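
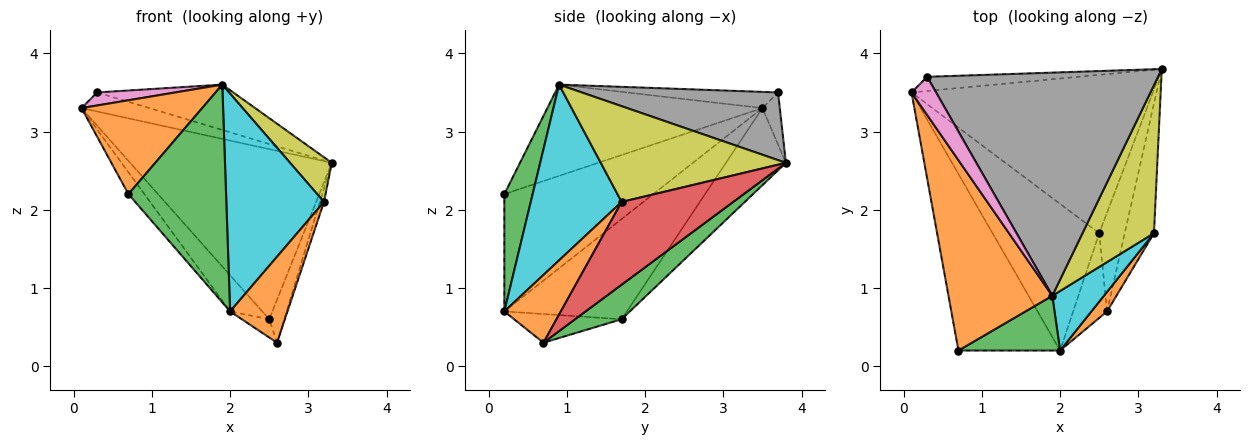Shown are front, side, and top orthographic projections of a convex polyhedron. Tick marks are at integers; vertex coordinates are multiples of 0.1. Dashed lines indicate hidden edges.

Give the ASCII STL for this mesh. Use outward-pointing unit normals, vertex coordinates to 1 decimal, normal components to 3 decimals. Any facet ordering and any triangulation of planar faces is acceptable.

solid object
 facet normal -0.753 0.081 -0.653
  outer loop
   vertex 0.7 0.2 2.2
   vertex 0.1 3.5 3.3
   vertex 2.0 0.2 0.7
  endloop
 endfacet
 facet normal -0.619 -0.347 0.704
  outer loop
   vertex 0.7 0.2 2.2
   vertex 1.9 0.9 3.6
   vertex 0.1 3.5 3.3
  endloop
 endfacet
 facet normal 0.271 -0.934 0.235
  outer loop
   vertex 0.7 0.2 2.2
   vertex 2.0 0.2 0.7
   vertex 1.9 0.9 3.6
  endloop
 endfacet
 facet normal -0.213 0.715 -0.666
  outer loop
   vertex 2.5 1.7 0.6
   vertex 0.1 3.5 3.3
   vertex 3.3 3.8 2.6
  endloop
 endfacet
 facet normal -0.674 0.177 -0.717
  outer loop
   vertex 2.5 1.7 0.6
   vertex 2.0 0.2 0.7
   vertex 0.1 3.5 3.3
  endloop
 endfacet
 facet normal -0.202 0.786 -0.584
  outer loop
   vertex 0.3 3.7 3.5
   vertex 3.3 3.8 2.6
   vertex 0.1 3.5 3.3
  endloop
 endfacet
 facet normal -0.529 -0.274 0.803
  outer loop
   vertex 0.3 3.7 3.5
   vertex 0.1 3.5 3.3
   vertex 1.9 0.9 3.6
  endloop
 endfacet
 facet normal 0.276 0.191 0.942
  outer loop
   vertex 0.3 3.7 3.5
   vertex 1.9 0.9 3.6
   vertex 3.3 3.8 2.6
  endloop
 endfacet
 facet normal 0.789 -0.178 0.589
  outer loop
   vertex 3.2 1.7 2.1
   vertex 3.3 3.8 2.6
   vertex 1.9 0.9 3.6
  endloop
 endfacet
 facet normal 0.668 -0.718 0.196
  outer loop
   vertex 3.2 1.7 2.1
   vertex 1.9 0.9 3.6
   vertex 2.0 0.2 0.7
  endloop
 endfacet
 facet normal -0.637 0.162 -0.753
  outer loop
   vertex 2.6 0.7 0.3
   vertex 2.0 0.2 0.7
   vertex 2.5 1.7 0.6
  endloop
 endfacet
 facet normal 0.693 -0.703 0.160
  outer loop
   vertex 2.6 0.7 0.3
   vertex 3.2 1.7 2.1
   vertex 2.0 0.2 0.7
  endloop
 endfacet
 facet normal 0.779 0.250 -0.575
  outer loop
   vertex 2.6 0.7 0.3
   vertex 2.5 1.7 0.6
   vertex 3.3 3.8 2.6
  endloop
 endfacet
 facet normal 0.942 0.034 -0.333
  outer loop
   vertex 2.6 0.7 0.3
   vertex 3.3 3.8 2.6
   vertex 3.2 1.7 2.1
  endloop
 endfacet
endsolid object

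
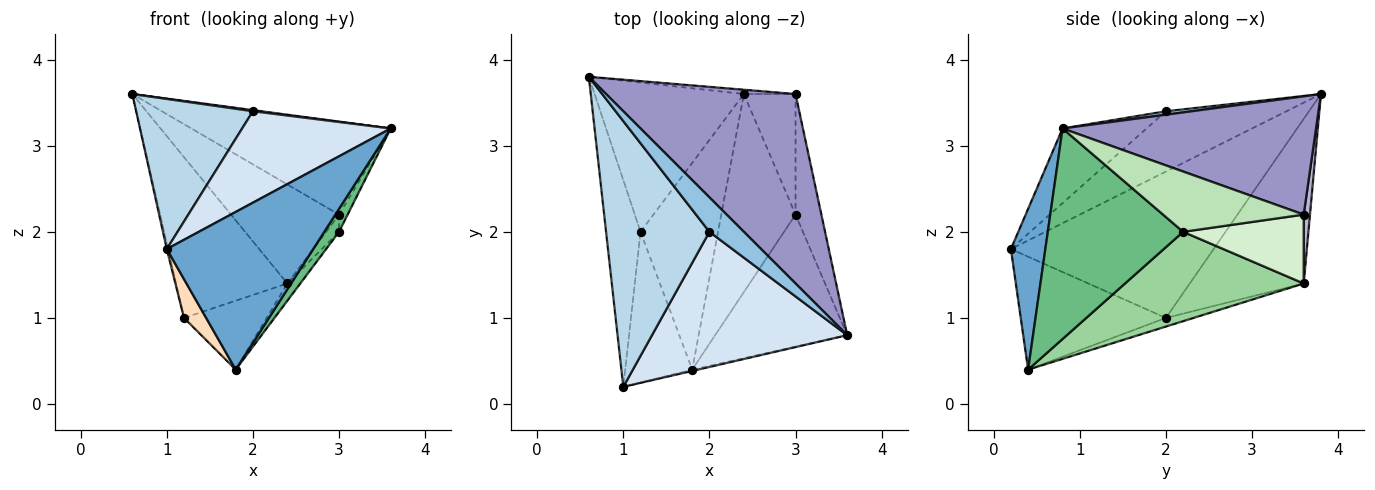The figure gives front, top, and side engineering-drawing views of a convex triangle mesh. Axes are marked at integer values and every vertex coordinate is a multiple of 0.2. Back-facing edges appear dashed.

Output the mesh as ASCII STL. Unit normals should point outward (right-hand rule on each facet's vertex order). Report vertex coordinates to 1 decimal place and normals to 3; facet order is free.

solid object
 facet normal 0.229 -0.973 -0.008
  outer loop
   vertex 1.8 0.4 0.4
   vertex 3.6 0.8 3.2
   vertex 1.0 0.2 1.8
  endloop
 endfacet
 facet normal 0.099 -0.033 0.994
  outer loop
   vertex 2.0 2.0 3.4
   vertex 3.6 0.8 3.2
   vertex 0.6 3.8 3.6
  endloop
 endfacet
 facet normal -0.453 -0.438 0.776
  outer loop
   vertex 2.0 2.0 3.4
   vertex 0.6 3.8 3.6
   vertex 1.0 0.2 1.8
  endloop
 endfacet
 facet normal -0.302 -0.534 0.790
  outer loop
   vertex 2.0 2.0 3.4
   vertex 1.0 0.2 1.8
   vertex 3.6 0.8 3.2
  endloop
 endfacet
 facet normal -0.600 0.586 -0.544
  outer loop
   vertex 1.2 2.0 1.0
   vertex 0.6 3.8 3.6
   vertex 2.4 3.6 1.4
  endloop
 endfacet
 facet normal -0.105 0.314 -0.943
  outer loop
   vertex 1.2 2.0 1.0
   vertex 2.4 3.6 1.4
   vertex 1.8 0.4 0.4
  endloop
 endfacet
 facet normal -0.973 0.006 -0.229
  outer loop
   vertex 1.2 2.0 1.0
   vertex 1.0 0.2 1.8
   vertex 0.6 3.8 3.6
  endloop
 endfacet
 facet normal -0.853 -0.130 -0.506
  outer loop
   vertex 1.2 2.0 1.0
   vertex 1.8 0.4 0.4
   vertex 1.0 0.2 1.8
  endloop
 endfacet
 facet normal 0.844 -0.092 -0.529
  outer loop
   vertex 3.0 2.2 2.0
   vertex 3.6 0.8 3.2
   vertex 1.8 0.4 0.4
  endloop
 endfacet
 facet normal 0.768 0.056 -0.638
  outer loop
   vertex 3.0 2.2 2.0
   vertex 1.8 0.4 0.4
   vertex 2.4 3.6 1.4
  endloop
 endfacet
 facet normal 0.918 0.056 -0.393
  outer loop
   vertex 3.0 3.6 2.2
   vertex 3.6 0.8 3.2
   vertex 3.0 2.2 2.0
  endloop
 endfacet
 facet normal 0.797 0.085 -0.598
  outer loop
   vertex 3.0 3.6 2.2
   vertex 3.0 2.2 2.0
   vertex 2.4 3.6 1.4
  endloop
 endfacet
 facet normal 0.489 0.384 0.783
  outer loop
   vertex 3.0 3.6 2.2
   vertex 0.6 3.8 3.6
   vertex 3.6 0.8 3.2
  endloop
 endfacet
 facet normal 0.058 0.997 -0.043
  outer loop
   vertex 3.0 3.6 2.2
   vertex 2.4 3.6 1.4
   vertex 0.6 3.8 3.6
  endloop
 endfacet
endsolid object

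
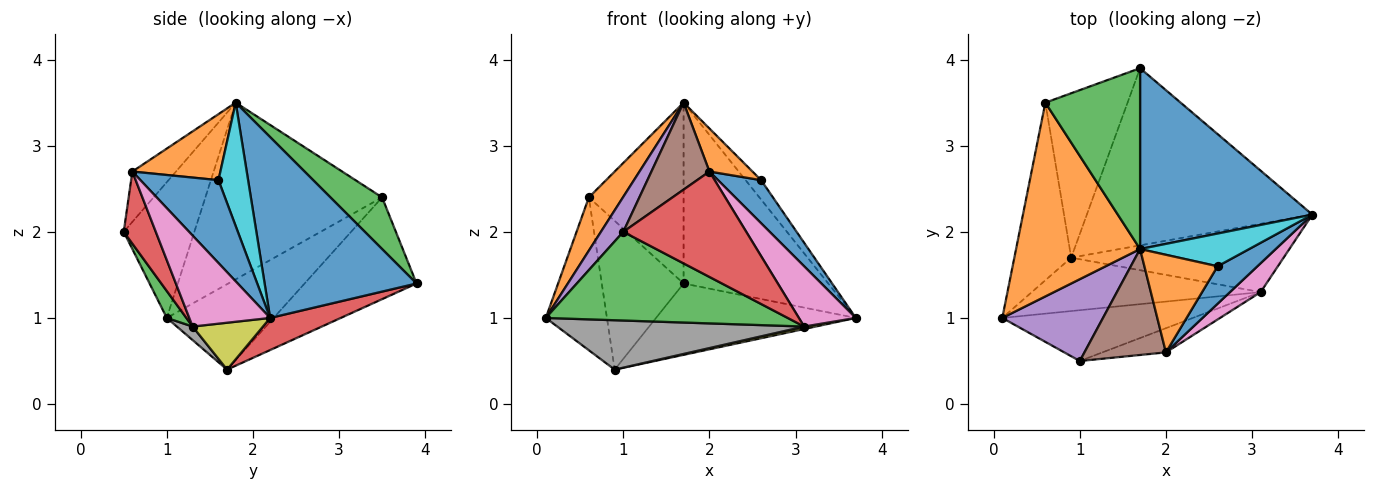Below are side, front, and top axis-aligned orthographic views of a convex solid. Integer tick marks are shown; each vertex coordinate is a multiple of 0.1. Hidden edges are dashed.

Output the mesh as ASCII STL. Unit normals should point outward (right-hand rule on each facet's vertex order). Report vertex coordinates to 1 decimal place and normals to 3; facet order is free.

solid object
 facet normal 0.596 0.568 0.568
  outer loop
   vertex 1.7 1.8 3.5
   vertex 3.7 2.2 1.0
   vertex 1.7 3.9 1.4
  endloop
 endfacet
 facet normal -0.809 -0.156 0.567
  outer loop
   vertex 0.6 3.5 2.4
   vertex 0.1 1.0 1.0
   vertex 1.7 1.8 3.5
  endloop
 endfacet
 facet normal 0.360 0.660 0.660
  outer loop
   vertex 0.6 3.5 2.4
   vertex 1.7 1.8 3.5
   vertex 1.7 3.9 1.4
  endloop
 endfacet
 facet normal 0.131 0.370 -0.920
  outer loop
   vertex 0.9 1.7 0.4
   vertex 1.7 3.9 1.4
   vertex 3.7 2.2 1.0
  endloop
 endfacet
 facet normal -0.752 0.430 -0.500
  outer loop
   vertex 0.9 1.7 0.4
   vertex 0.1 1.0 1.0
   vertex 0.6 3.5 2.4
  endloop
 endfacet
 facet normal -0.676 0.494 -0.546
  outer loop
   vertex 0.9 1.7 0.4
   vertex 0.6 3.5 2.4
   vertex 1.7 3.9 1.4
  endloop
 endfacet
 facet normal 0.788 -0.555 0.266
  outer loop
   vertex 3.1 1.3 0.9
   vertex 3.7 2.2 1.0
   vertex 2.0 0.6 2.7
  endloop
 endfacet
 facet normal 0.043 -0.678 -0.734
  outer loop
   vertex 3.1 1.3 0.9
   vertex 0.1 1.0 1.0
   vertex 0.9 1.7 0.4
  endloop
 endfacet
 facet normal 0.215 -0.035 -0.976
  outer loop
   vertex 3.1 1.3 0.9
   vertex 0.9 1.7 0.4
   vertex 3.7 2.2 1.0
  endloop
 endfacet
 facet normal 0.698 0.365 0.617
  outer loop
   vertex 2.6 1.6 2.6
   vertex 3.7 2.2 1.0
   vertex 1.7 1.8 3.5
  endloop
 endfacet
 facet normal 0.807 -0.445 0.388
  outer loop
   vertex 2.6 1.6 2.6
   vertex 2.0 0.6 2.7
   vertex 3.7 2.2 1.0
  endloop
 endfacet
 facet normal 0.636 -0.311 0.706
  outer loop
   vertex 2.6 1.6 2.6
   vertex 1.7 1.8 3.5
   vertex 2.0 0.6 2.7
  endloop
 endfacet
 facet normal 0.070 -0.866 -0.496
  outer loop
   vertex 1.0 0.5 2.0
   vertex 0.1 1.0 1.0
   vertex 3.1 1.3 0.9
  endloop
 endfacet
 facet normal 0.246 -0.945 -0.217
  outer loop
   vertex 1.0 0.5 2.0
   vertex 3.1 1.3 0.9
   vertex 2.0 0.6 2.7
  endloop
 endfacet
 facet normal -0.778 -0.247 0.577
  outer loop
   vertex 1.0 0.5 2.0
   vertex 1.7 1.8 3.5
   vertex 0.1 1.0 1.0
  endloop
 endfacet
 facet normal -0.431 -0.573 0.697
  outer loop
   vertex 1.0 0.5 2.0
   vertex 2.0 0.6 2.7
   vertex 1.7 1.8 3.5
  endloop
 endfacet
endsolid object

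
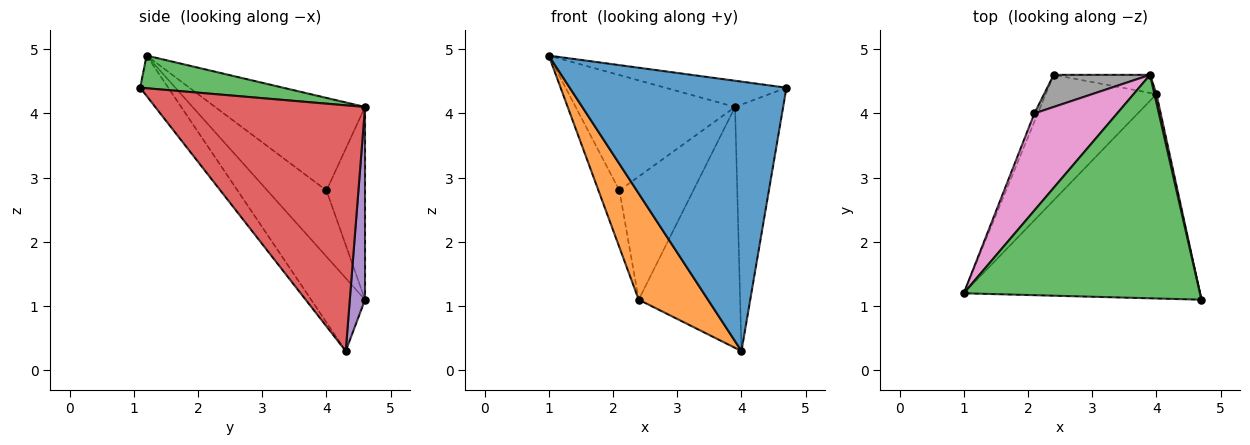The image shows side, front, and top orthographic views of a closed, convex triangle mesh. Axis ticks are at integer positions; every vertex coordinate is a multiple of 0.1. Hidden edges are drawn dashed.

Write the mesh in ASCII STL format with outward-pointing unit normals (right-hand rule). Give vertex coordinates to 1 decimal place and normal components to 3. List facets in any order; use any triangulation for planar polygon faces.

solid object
 facet normal -0.103 -0.793 -0.601
  outer loop
   vertex 4.0 4.3 0.3
   vertex 4.7 1.1 4.4
   vertex 1.0 1.2 4.9
  endloop
 endfacet
 facet normal -0.449 -0.577 -0.682
  outer loop
   vertex 4.0 4.3 0.3
   vertex 1.0 1.2 4.9
   vertex 2.4 4.6 1.1
  endloop
 endfacet
 facet normal 0.136 0.115 0.984
  outer loop
   vertex 3.9 4.6 4.1
   vertex 1.0 1.2 4.9
   vertex 4.7 1.1 4.4
  endloop
 endfacet
 facet normal 0.975 0.223 0.008
  outer loop
   vertex 3.9 4.6 4.1
   vertex 4.7 1.1 4.4
   vertex 4.0 4.3 0.3
  endloop
 endfacet
 facet normal 0.148 0.986 -0.074
  outer loop
   vertex 3.9 4.6 4.1
   vertex 4.0 4.3 0.3
   vertex 2.4 4.6 1.1
  endloop
 endfacet
 facet normal -0.941 0.334 -0.048
  outer loop
   vertex 2.1 4.0 2.8
   vertex 2.4 4.6 1.1
   vertex 1.0 1.2 4.9
  endloop
 endfacet
 facet normal -0.584 0.621 0.522
  outer loop
   vertex 2.1 4.0 2.8
   vertex 1.0 1.2 4.9
   vertex 3.9 4.6 4.1
  endloop
 endfacet
 facet normal -0.451 0.864 0.225
  outer loop
   vertex 2.1 4.0 2.8
   vertex 3.9 4.6 4.1
   vertex 2.4 4.6 1.1
  endloop
 endfacet
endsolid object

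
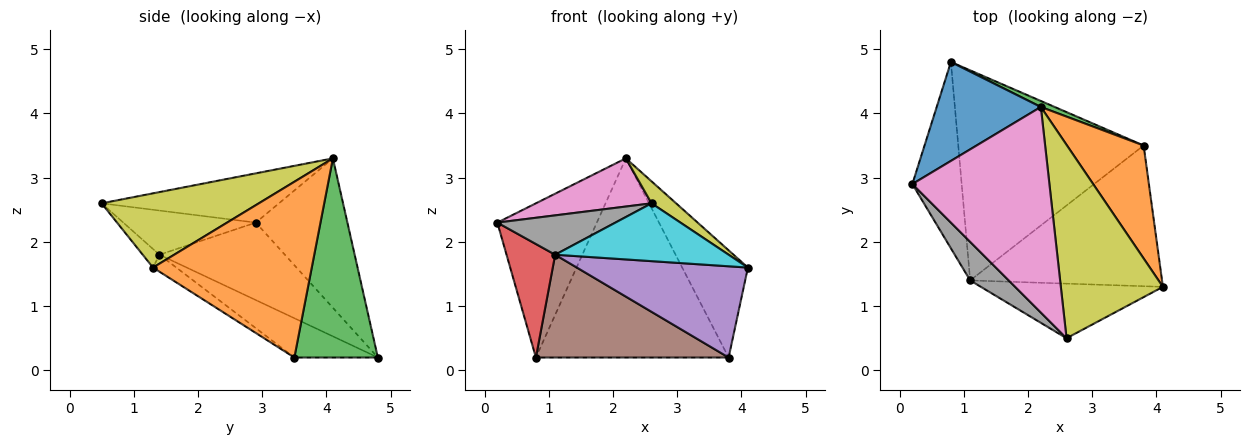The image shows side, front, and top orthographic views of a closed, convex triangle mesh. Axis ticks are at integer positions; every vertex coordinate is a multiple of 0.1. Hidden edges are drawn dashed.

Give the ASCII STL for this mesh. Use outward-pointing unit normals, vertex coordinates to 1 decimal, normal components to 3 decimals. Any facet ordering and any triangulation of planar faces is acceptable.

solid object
 facet normal -0.613 0.665 0.427
  outer loop
   vertex 2.2 4.1 3.3
   vertex 0.8 4.8 0.2
   vertex 0.2 2.9 2.3
  endloop
 endfacet
 facet normal 0.857 0.355 0.374
  outer loop
   vertex 3.8 3.5 0.2
   vertex 2.2 4.1 3.3
   vertex 4.1 1.3 1.6
  endloop
 endfacet
 facet normal 0.397 0.917 0.028
  outer loop
   vertex 3.8 3.5 0.2
   vertex 0.8 4.8 0.2
   vertex 2.2 4.1 3.3
  endloop
 endfacet
 facet normal -0.802 -0.311 -0.510
  outer loop
   vertex 1.1 1.4 1.8
   vertex 0.2 2.9 2.3
   vertex 0.8 4.8 0.2
  endloop
 endfacet
 facet normal -0.074 -0.543 -0.837
  outer loop
   vertex 1.1 1.4 1.8
   vertex 3.8 3.5 0.2
   vertex 4.1 1.3 1.6
  endloop
 endfacet
 facet normal -0.187 -0.432 -0.882
  outer loop
   vertex 1.1 1.4 1.8
   vertex 0.8 4.8 0.2
   vertex 3.8 3.5 0.2
  endloop
 endfacet
 facet normal -0.330 -0.215 0.919
  outer loop
   vertex 2.6 0.5 2.6
   vertex 2.2 4.1 3.3
   vertex 0.2 2.9 2.3
  endloop
 endfacet
 facet normal -0.626 -0.557 0.546
  outer loop
   vertex 2.6 0.5 2.6
   vertex 0.2 2.9 2.3
   vertex 1.1 1.4 1.8
  endloop
 endfacet
 facet normal 0.586 -0.092 0.805
  outer loop
   vertex 2.6 0.5 2.6
   vertex 4.1 1.3 1.6
   vertex 2.2 4.1 3.3
  endloop
 endfacet
 facet normal -0.070 -0.725 -0.685
  outer loop
   vertex 2.6 0.5 2.6
   vertex 1.1 1.4 1.8
   vertex 4.1 1.3 1.6
  endloop
 endfacet
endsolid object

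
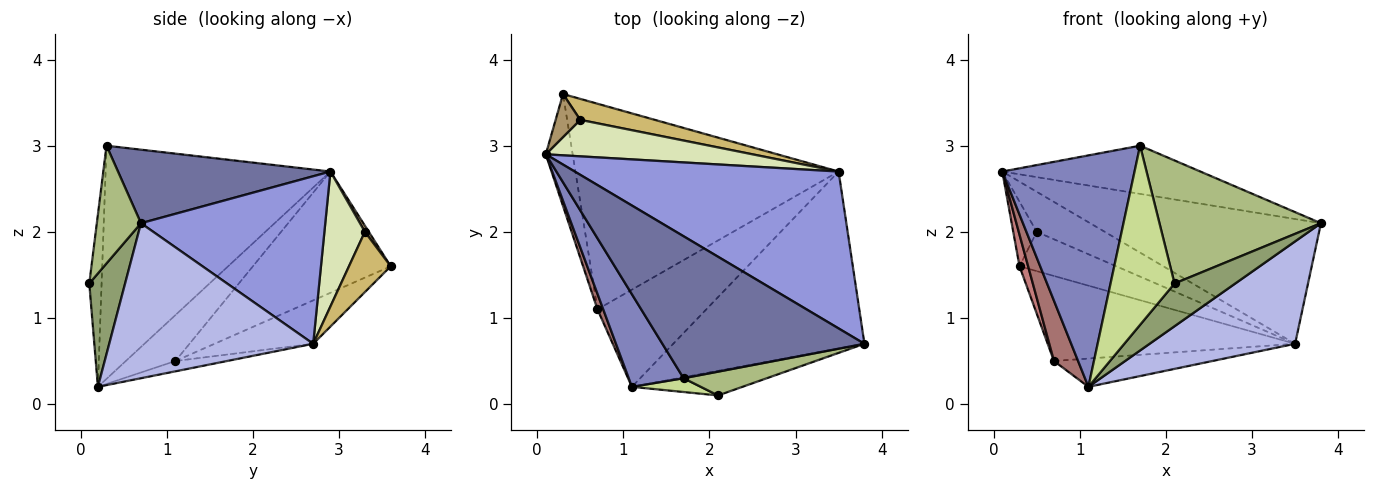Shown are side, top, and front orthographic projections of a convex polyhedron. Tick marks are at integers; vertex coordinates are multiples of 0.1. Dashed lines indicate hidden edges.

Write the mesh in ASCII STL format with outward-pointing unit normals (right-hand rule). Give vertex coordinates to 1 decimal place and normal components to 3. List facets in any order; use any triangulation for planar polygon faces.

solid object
 facet normal 0.326 0.304 0.895
  outer loop
   vertex 1.7 0.3 3.0
   vertex 3.8 0.7 2.1
   vertex 0.1 2.9 2.7
  endloop
 endfacet
 facet normal -0.845 -0.497 0.199
  outer loop
   vertex 1.7 0.3 3.0
   vertex 0.1 2.9 2.7
   vertex 1.1 0.2 0.2
  endloop
 endfacet
 facet normal 0.445 0.557 0.701
  outer loop
   vertex 3.5 2.7 0.7
   vertex 0.1 2.9 2.7
   vertex 3.8 0.7 2.1
  endloop
 endfacet
 facet normal 0.574 -0.410 -0.709
  outer loop
   vertex 3.5 2.7 0.7
   vertex 3.8 0.7 2.1
   vertex 1.1 0.2 0.2
  endloop
 endfacet
 facet normal 0.455 -0.772 -0.444
  outer loop
   vertex 2.1 0.1 1.4
   vertex 1.1 0.2 0.2
   vertex 3.8 0.7 2.1
  endloop
 endfacet
 facet normal 0.259 -0.948 0.183
  outer loop
   vertex 2.1 0.1 1.4
   vertex 3.8 0.7 2.1
   vertex 1.7 0.3 3.0
  endloop
 endfacet
 facet normal -0.188 -0.979 0.075
  outer loop
   vertex 2.1 0.1 1.4
   vertex 1.7 0.3 3.0
   vertex 1.1 0.2 0.2
  endloop
 endfacet
 facet normal 0.403 0.677 0.617
  outer loop
   vertex 0.5 3.3 2.0
   vertex 0.1 2.9 2.7
   vertex 3.5 2.7 0.7
  endloop
 endfacet
 facet normal 0.137 0.824 0.549
  outer loop
   vertex 0.5 3.3 2.0
   vertex 0.3 3.6 1.6
   vertex 0.1 2.9 2.7
  endloop
 endfacet
 facet normal 0.356 0.824 0.440
  outer loop
   vertex 0.5 3.3 2.0
   vertex 3.5 2.7 0.7
   vertex 0.3 3.6 1.6
  endloop
 endfacet
 facet normal -0.091 0.278 -0.956
  outer loop
   vertex 0.7 1.1 0.5
   vertex 3.5 2.7 0.7
   vertex 1.1 0.2 0.2
  endloop
 endfacet
 facet normal -0.151 0.378 -0.914
  outer loop
   vertex 0.7 1.1 0.5
   vertex 0.3 3.6 1.6
   vertex 3.5 2.7 0.7
  endloop
 endfacet
 facet normal -0.894 -0.434 0.112
  outer loop
   vertex 0.7 1.1 0.5
   vertex 1.1 0.2 0.2
   vertex 0.1 2.9 2.7
  endloop
 endfacet
 facet normal -0.975 -0.061 -0.216
  outer loop
   vertex 0.7 1.1 0.5
   vertex 0.1 2.9 2.7
   vertex 0.3 3.6 1.6
  endloop
 endfacet
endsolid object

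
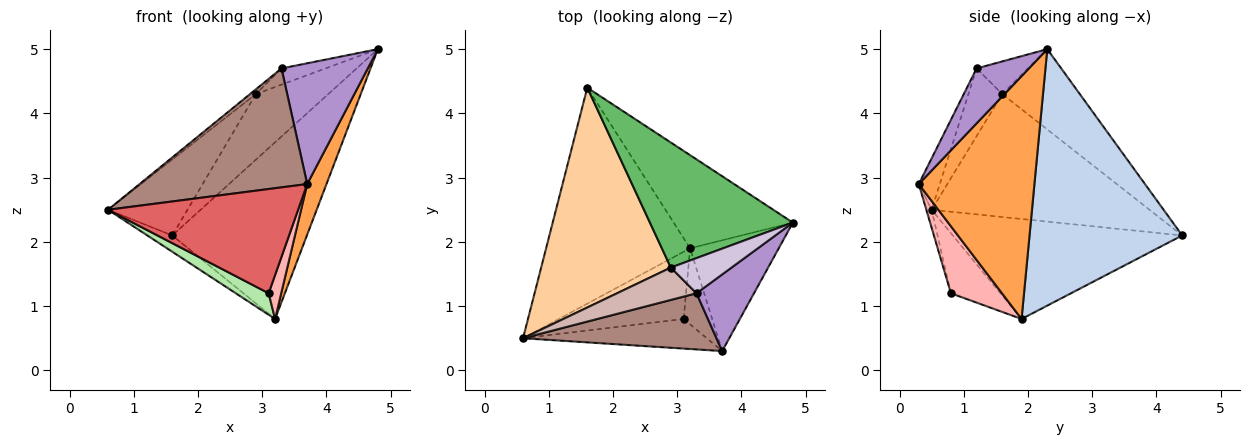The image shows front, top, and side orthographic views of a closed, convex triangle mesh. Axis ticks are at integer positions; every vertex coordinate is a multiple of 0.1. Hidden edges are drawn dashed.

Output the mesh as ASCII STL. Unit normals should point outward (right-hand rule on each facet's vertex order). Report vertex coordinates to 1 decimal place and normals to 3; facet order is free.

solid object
 facet normal -0.569 0.062 -0.820
  outer loop
   vertex 3.2 1.9 0.8
   vertex 0.6 0.5 2.5
   vertex 1.6 4.4 2.1
  endloop
 endfacet
 facet normal 0.708 0.624 -0.329
  outer loop
   vertex 3.2 1.9 0.8
   vertex 1.6 4.4 2.1
   vertex 4.8 2.3 5.0
  endloop
 endfacet
 facet normal 0.928 -0.155 -0.339
  outer loop
   vertex 3.7 0.3 2.9
   vertex 3.2 1.9 0.8
   vertex 4.8 2.3 5.0
  endloop
 endfacet
 facet normal -0.667 0.243 0.704
  outer loop
   vertex 2.9 1.6 4.3
   vertex 1.6 4.4 2.1
   vertex 0.6 0.5 2.5
  endloop
 endfacet
 facet normal -0.445 0.416 0.793
  outer loop
   vertex 2.9 1.6 4.3
   vertex 4.8 2.3 5.0
   vertex 1.6 4.4 2.1
  endloop
 endfacet
 facet normal -0.417 -0.277 -0.866
  outer loop
   vertex 3.1 0.8 1.2
   vertex 0.6 0.5 2.5
   vertex 3.2 1.9 0.8
  endloop
 endfacet
 facet normal -0.027 -0.962 -0.273
  outer loop
   vertex 3.1 0.8 1.2
   vertex 3.7 0.3 2.9
   vertex 0.6 0.5 2.5
  endloop
 endfacet
 facet normal 0.898 -0.220 -0.382
  outer loop
   vertex 3.1 0.8 1.2
   vertex 3.2 1.9 0.8
   vertex 3.7 0.3 2.9
  endloop
 endfacet
 facet normal 0.456 -0.752 0.477
  outer loop
   vertex 3.3 1.2 4.7
   vertex 3.7 0.3 2.9
   vertex 4.8 2.3 5.0
  endloop
 endfacet
 facet normal -0.439 0.376 0.816
  outer loop
   vertex 3.3 1.2 4.7
   vertex 4.8 2.3 5.0
   vertex 2.9 1.6 4.3
  endloop
 endfacet
 facet normal -0.113 -0.899 0.424
  outer loop
   vertex 3.3 1.2 4.7
   vertex 0.6 0.5 2.5
   vertex 3.7 0.3 2.9
  endloop
 endfacet
 facet normal -0.645 0.111 0.756
  outer loop
   vertex 3.3 1.2 4.7
   vertex 2.9 1.6 4.3
   vertex 0.6 0.5 2.5
  endloop
 endfacet
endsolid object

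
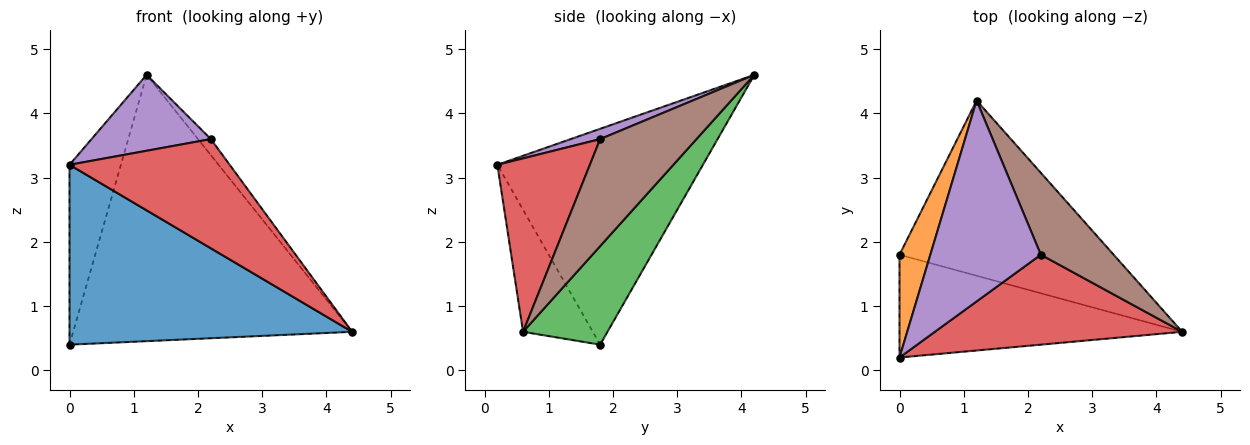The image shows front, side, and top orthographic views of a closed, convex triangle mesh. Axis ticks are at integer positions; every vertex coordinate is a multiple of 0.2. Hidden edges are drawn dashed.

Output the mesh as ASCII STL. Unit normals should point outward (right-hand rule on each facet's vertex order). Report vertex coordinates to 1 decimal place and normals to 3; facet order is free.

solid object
 facet normal -0.209 -0.849 -0.485
  outer loop
   vertex 0.0 1.8 0.4
   vertex 4.4 0.6 0.6
   vertex 0.0 0.2 3.2
  endloop
 endfacet
 facet normal -0.961 0.240 0.137
  outer loop
   vertex 0.0 1.8 0.4
   vertex 0.0 0.2 3.2
   vertex 1.2 4.2 4.6
  endloop
 endfacet
 facet normal 0.245 0.810 -0.533
  outer loop
   vertex 0.0 1.8 0.4
   vertex 1.2 4.2 4.6
   vertex 4.4 0.6 0.6
  endloop
 endfacet
 facet normal 0.407 -0.705 0.581
  outer loop
   vertex 2.2 1.8 3.6
   vertex 0.0 0.2 3.2
   vertex 4.4 0.6 0.6
  endloop
 endfacet
 facet normal 0.087 -0.352 0.932
  outer loop
   vertex 2.2 1.8 3.6
   vertex 1.2 4.2 4.6
   vertex 0.0 0.2 3.2
  endloop
 endfacet
 facet normal 0.822 0.110 0.559
  outer loop
   vertex 2.2 1.8 3.6
   vertex 4.4 0.6 0.6
   vertex 1.2 4.2 4.6
  endloop
 endfacet
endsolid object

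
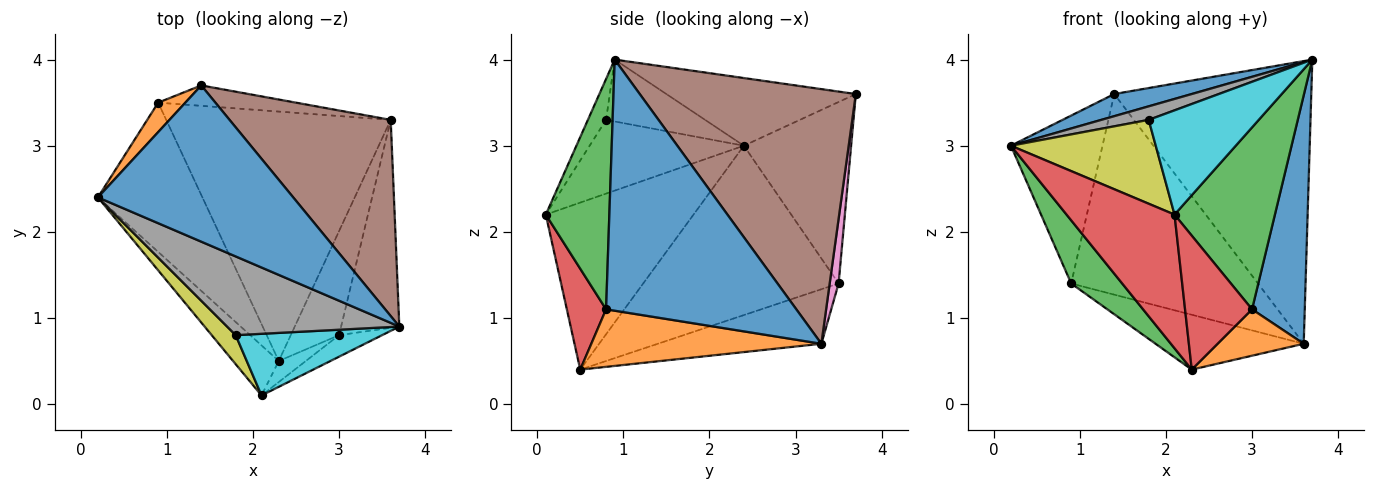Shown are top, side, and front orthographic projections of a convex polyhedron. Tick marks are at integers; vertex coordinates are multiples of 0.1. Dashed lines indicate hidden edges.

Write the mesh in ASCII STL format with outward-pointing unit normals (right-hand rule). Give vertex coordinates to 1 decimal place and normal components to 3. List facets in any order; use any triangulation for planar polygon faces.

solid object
 facet normal -0.324 -0.133 0.937
  outer loop
   vertex 1.4 3.7 3.6
   vertex 0.2 2.4 3.0
   vertex 3.7 0.9 4.0
  endloop
 endfacet
 facet normal -0.756 0.645 0.113
  outer loop
   vertex 0.9 3.5 1.4
   vertex 0.2 2.4 3.0
   vertex 1.4 3.7 3.6
  endloop
 endfacet
 facet normal -0.831 -0.217 -0.513
  outer loop
   vertex 0.9 3.5 1.4
   vertex 2.3 0.5 0.4
   vertex 0.2 2.4 3.0
  endloop
 endfacet
 facet normal -0.788 -0.576 -0.216
  outer loop
   vertex 2.1 0.1 2.2
   vertex 0.2 2.4 3.0
   vertex 2.3 0.5 0.4
  endloop
 endfacet
 facet normal -0.231 0.209 -0.950
  outer loop
   vertex 3.6 3.3 0.7
   vertex 2.3 0.5 0.4
   vertex 0.9 3.5 1.4
  endloop
 endfacet
 facet normal 0.669 0.610 0.424
  outer loop
   vertex 3.6 3.3 0.7
   vertex 1.4 3.7 3.6
   vertex 3.7 0.9 4.0
  endloop
 endfacet
 facet normal 0.047 0.994 -0.101
  outer loop
   vertex 3.6 3.3 0.7
   vertex 0.9 3.5 1.4
   vertex 1.4 3.7 3.6
  endloop
 endfacet
 facet normal -0.334 -0.160 0.929
  outer loop
   vertex 1.8 0.8 3.3
   vertex 3.7 0.9 4.0
   vertex 0.2 2.4 3.0
  endloop
 endfacet
 facet normal -0.709 -0.666 0.230
  outer loop
   vertex 1.8 0.8 3.3
   vertex 0.2 2.4 3.0
   vertex 2.1 0.1 2.2
  endloop
 endfacet
 facet normal -0.141 -0.852 0.504
  outer loop
   vertex 1.8 0.8 3.3
   vertex 2.1 0.1 2.2
   vertex 3.7 0.9 4.0
  endloop
 endfacet
 facet normal 0.941 -0.261 -0.218
  outer loop
   vertex 3.0 0.8 1.1
   vertex 3.6 3.3 0.7
   vertex 3.7 0.9 4.0
  endloop
 endfacet
 facet normal 0.736 -0.276 -0.618
  outer loop
   vertex 3.0 0.8 1.1
   vertex 2.3 0.5 0.4
   vertex 3.6 3.3 0.7
  endloop
 endfacet
 facet normal 0.532 -0.841 -0.099
  outer loop
   vertex 3.0 0.8 1.1
   vertex 3.7 0.9 4.0
   vertex 2.1 0.1 2.2
  endloop
 endfacet
 facet normal 0.501 -0.855 -0.134
  outer loop
   vertex 3.0 0.8 1.1
   vertex 2.1 0.1 2.2
   vertex 2.3 0.5 0.4
  endloop
 endfacet
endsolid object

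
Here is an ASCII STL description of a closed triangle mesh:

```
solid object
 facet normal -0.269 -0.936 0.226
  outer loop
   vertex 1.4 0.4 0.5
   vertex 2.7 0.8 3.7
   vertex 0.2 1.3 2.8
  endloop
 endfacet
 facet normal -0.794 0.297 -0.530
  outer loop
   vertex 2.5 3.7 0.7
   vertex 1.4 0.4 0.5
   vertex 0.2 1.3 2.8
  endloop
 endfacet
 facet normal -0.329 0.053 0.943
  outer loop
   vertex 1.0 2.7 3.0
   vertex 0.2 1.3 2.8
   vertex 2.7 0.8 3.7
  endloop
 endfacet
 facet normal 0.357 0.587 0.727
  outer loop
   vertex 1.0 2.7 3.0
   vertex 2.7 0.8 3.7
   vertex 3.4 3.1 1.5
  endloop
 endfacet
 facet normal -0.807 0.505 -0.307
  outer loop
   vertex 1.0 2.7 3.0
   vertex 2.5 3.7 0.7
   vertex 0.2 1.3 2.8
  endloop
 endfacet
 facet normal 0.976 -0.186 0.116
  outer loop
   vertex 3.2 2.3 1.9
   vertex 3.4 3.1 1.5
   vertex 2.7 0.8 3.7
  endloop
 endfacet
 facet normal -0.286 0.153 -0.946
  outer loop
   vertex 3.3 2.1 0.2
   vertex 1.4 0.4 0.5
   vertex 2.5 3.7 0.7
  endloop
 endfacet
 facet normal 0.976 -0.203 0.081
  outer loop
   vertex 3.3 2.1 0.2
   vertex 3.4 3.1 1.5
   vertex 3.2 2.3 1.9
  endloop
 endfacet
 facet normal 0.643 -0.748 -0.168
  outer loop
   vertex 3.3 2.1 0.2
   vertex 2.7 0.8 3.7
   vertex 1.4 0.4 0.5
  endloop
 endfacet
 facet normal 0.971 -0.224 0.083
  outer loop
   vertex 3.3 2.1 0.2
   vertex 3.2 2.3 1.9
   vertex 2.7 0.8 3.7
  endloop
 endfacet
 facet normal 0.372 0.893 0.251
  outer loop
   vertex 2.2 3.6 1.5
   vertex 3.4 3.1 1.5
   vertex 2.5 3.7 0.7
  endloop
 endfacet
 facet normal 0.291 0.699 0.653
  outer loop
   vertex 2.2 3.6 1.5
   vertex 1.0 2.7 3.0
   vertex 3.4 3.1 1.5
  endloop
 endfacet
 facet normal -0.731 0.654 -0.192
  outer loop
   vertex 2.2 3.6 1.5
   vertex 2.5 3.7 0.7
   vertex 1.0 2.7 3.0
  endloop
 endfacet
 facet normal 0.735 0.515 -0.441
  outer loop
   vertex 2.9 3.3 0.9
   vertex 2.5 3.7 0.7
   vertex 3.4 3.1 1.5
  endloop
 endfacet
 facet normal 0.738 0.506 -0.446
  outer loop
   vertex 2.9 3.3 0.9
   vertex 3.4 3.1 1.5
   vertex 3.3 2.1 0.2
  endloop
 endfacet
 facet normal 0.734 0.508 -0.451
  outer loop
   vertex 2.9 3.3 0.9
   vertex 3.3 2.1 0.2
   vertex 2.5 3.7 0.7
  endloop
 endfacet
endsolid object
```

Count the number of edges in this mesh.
24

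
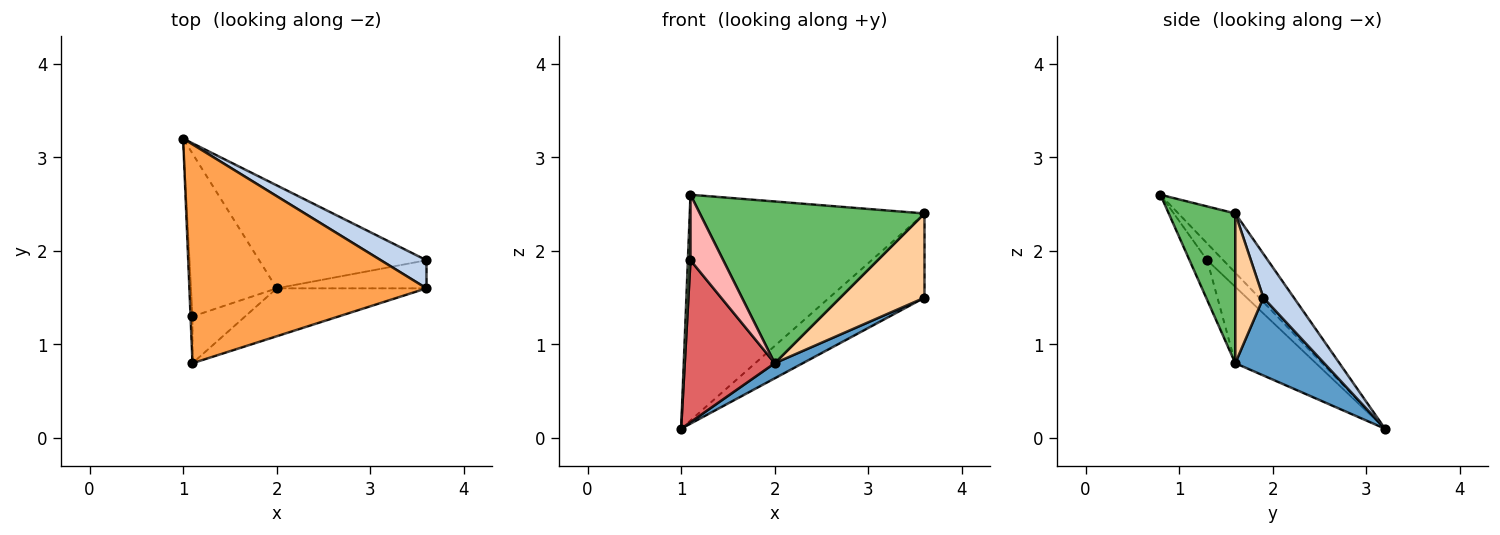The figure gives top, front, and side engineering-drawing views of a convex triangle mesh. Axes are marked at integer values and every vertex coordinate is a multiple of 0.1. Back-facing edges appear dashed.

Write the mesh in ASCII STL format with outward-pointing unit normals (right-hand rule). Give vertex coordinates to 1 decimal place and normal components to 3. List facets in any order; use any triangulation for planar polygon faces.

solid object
 facet normal 0.418 -0.132 -0.899
  outer loop
   vertex 2.0 1.6 0.8
   vertex 1.0 3.2 0.1
   vertex 3.6 1.9 1.5
  endloop
 endfacet
 facet normal 0.291 0.908 0.303
  outer loop
   vertex 3.6 1.6 2.4
   vertex 3.6 1.9 1.5
   vertex 1.0 3.2 0.1
  endloop
 endfacet
 facet normal -0.171 0.707 0.686
  outer loop
   vertex 3.6 1.6 2.4
   vertex 1.0 3.2 0.1
   vertex 1.1 0.8 2.6
  endloop
 endfacet
 facet normal 0.302 -0.905 -0.302
  outer loop
   vertex 3.6 1.6 2.4
   vertex 2.0 1.6 0.8
   vertex 3.6 1.9 1.5
  endloop
 endfacet
 facet normal 0.273 -0.922 -0.273
  outer loop
   vertex 3.6 1.6 2.4
   vertex 1.1 0.8 2.6
   vertex 2.0 1.6 0.8
  endloop
 endfacet
 facet normal -0.981 -0.160 -0.114
  outer loop
   vertex 1.1 1.3 1.9
   vertex 1.1 0.8 2.6
   vertex 1.0 3.2 0.1
  endloop
 endfacet
 facet normal -0.534 -0.596 -0.600
  outer loop
   vertex 1.1 1.3 1.9
   vertex 1.0 3.2 0.1
   vertex 2.0 1.6 0.8
  endloop
 endfacet
 facet normal -0.402 -0.745 -0.532
  outer loop
   vertex 1.1 1.3 1.9
   vertex 2.0 1.6 0.8
   vertex 1.1 0.8 2.6
  endloop
 endfacet
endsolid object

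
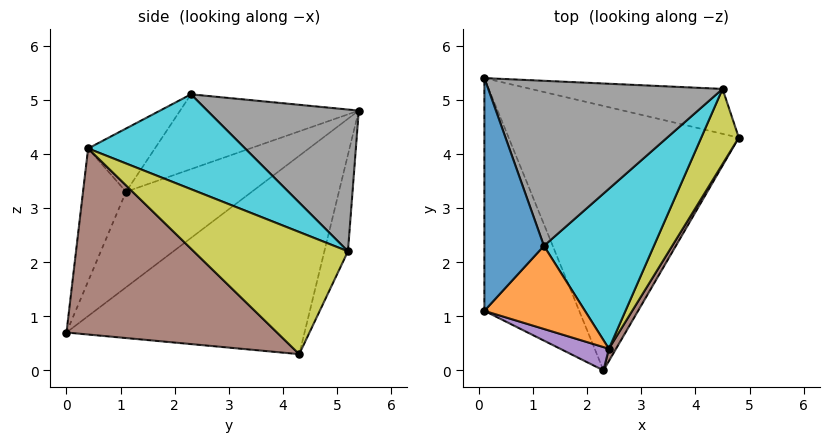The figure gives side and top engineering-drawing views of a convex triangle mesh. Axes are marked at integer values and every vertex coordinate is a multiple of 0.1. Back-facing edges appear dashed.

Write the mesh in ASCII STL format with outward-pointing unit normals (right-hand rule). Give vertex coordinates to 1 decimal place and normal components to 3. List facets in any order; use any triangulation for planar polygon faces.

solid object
 facet normal -0.764 -0.212 0.609
  outer loop
   vertex 1.2 2.3 5.1
   vertex 0.1 5.4 4.8
   vertex 0.1 1.1 3.3
  endloop
 endfacet
 facet normal -0.419 -0.616 0.667
  outer loop
   vertex 2.4 0.4 4.1
   vertex 1.2 2.3 5.1
   vertex 0.1 1.1 3.3
  endloop
 endfacet
 facet normal -0.689 0.239 -0.684
  outer loop
   vertex 2.3 0.0 0.7
   vertex 0.1 1.1 3.3
   vertex 0.1 5.4 4.8
  endloop
 endfacet
 facet normal -0.624 0.295 -0.724
  outer loop
   vertex 2.3 0.0 0.7
   vertex 0.1 5.4 4.8
   vertex 4.8 4.3 0.3
  endloop
 endfacet
 facet normal -0.327 -0.937 0.120
  outer loop
   vertex 2.3 0.0 0.7
   vertex 2.4 0.4 4.1
   vertex 0.1 1.1 3.3
  endloop
 endfacet
 facet normal 0.865 -0.500 0.033
  outer loop
   vertex 2.3 0.0 0.7
   vertex 4.8 4.3 0.3
   vertex 2.4 0.4 4.1
  endloop
 endfacet
 facet normal -0.224 0.867 -0.446
  outer loop
   vertex 4.5 5.2 2.2
   vertex 4.8 4.3 0.3
   vertex 0.1 5.4 4.8
  endloop
 endfacet
 facet normal 0.500 0.258 0.827
  outer loop
   vertex 4.5 5.2 2.2
   vertex 0.1 5.4 4.8
   vertex 1.2 2.3 5.1
  endloop
 endfacet
 facet normal 0.915 -0.289 0.281
  outer loop
   vertex 4.5 5.2 2.2
   vertex 2.4 0.4 4.1
   vertex 4.8 4.3 0.3
  endloop
 endfacet
 facet normal 0.653 0.014 0.757
  outer loop
   vertex 4.5 5.2 2.2
   vertex 1.2 2.3 5.1
   vertex 2.4 0.4 4.1
  endloop
 endfacet
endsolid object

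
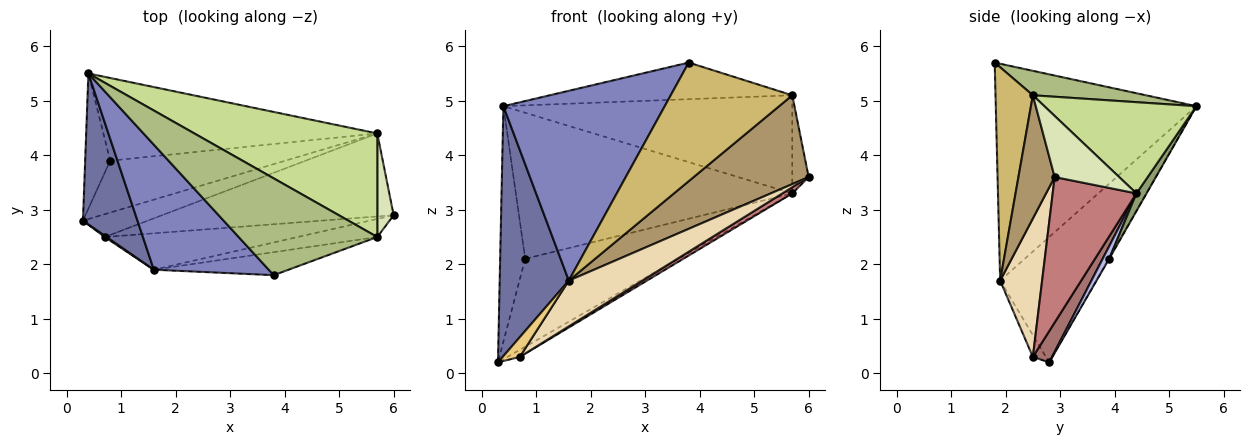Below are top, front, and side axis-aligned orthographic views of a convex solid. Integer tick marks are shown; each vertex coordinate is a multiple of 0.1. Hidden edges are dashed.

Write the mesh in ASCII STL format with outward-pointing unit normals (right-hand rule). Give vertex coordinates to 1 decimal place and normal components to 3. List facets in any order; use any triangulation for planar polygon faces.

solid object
 facet normal -0.765 -0.551 0.333
  outer loop
   vertex 1.6 1.9 1.7
   vertex 0.4 5.5 4.9
   vertex 0.3 2.8 0.2
  endloop
 endfacet
 facet normal -0.720 -0.579 0.382
  outer loop
   vertex 1.6 1.9 1.7
   vertex 3.8 1.8 5.7
   vertex 0.4 5.5 4.9
  endloop
 endfacet
 facet normal -0.016 0.867 -0.498
  outer loop
   vertex 0.8 3.9 2.1
   vertex 0.3 2.8 0.2
   vertex 0.4 5.5 4.9
  endloop
 endfacet
 facet normal 0.037 0.861 -0.508
  outer loop
   vertex 0.8 3.9 2.1
   vertex 5.7 4.4 3.3
   vertex 0.3 2.8 0.2
  endloop
 endfacet
 facet normal 0.032 0.870 -0.492
  outer loop
   vertex 0.8 3.9 2.1
   vertex 0.4 5.5 4.9
   vertex 5.7 4.4 3.3
  endloop
 endfacet
 facet normal 0.163 0.349 0.923
  outer loop
   vertex 5.7 2.5 5.1
   vertex 0.4 5.5 4.9
   vertex 3.8 1.8 5.7
  endloop
 endfacet
 facet normal 0.340 0.647 0.683
  outer loop
   vertex 5.7 2.5 5.1
   vertex 5.7 4.4 3.3
   vertex 0.4 5.5 4.9
  endloop
 endfacet
 facet normal 0.938 0.238 0.251
  outer loop
   vertex 5.7 2.5 5.1
   vertex 6.0 2.9 3.6
   vertex 5.7 4.4 3.3
  endloop
 endfacet
 facet normal 0.295 -0.936 -0.191
  outer loop
   vertex 5.7 2.5 5.1
   vertex 1.6 1.9 1.7
   vertex 6.0 2.9 3.6
  endloop
 endfacet
 facet normal 0.289 -0.940 -0.182
  outer loop
   vertex 5.7 2.5 5.1
   vertex 3.8 1.8 5.7
   vertex 1.6 1.9 1.7
  endloop
 endfacet
 facet normal -0.607 -0.793 0.051
  outer loop
   vertex 0.7 2.5 0.3
   vertex 1.6 1.9 1.7
   vertex 0.3 2.8 0.2
  endloop
 endfacet
 facet normal 0.408 -0.715 -0.568
  outer loop
   vertex 0.7 2.5 0.3
   vertex 6.0 2.9 3.6
   vertex 1.6 1.9 1.7
  endloop
 endfacet
 facet normal 0.418 0.269 -0.868
  outer loop
   vertex 0.7 2.5 0.3
   vertex 0.3 2.8 0.2
   vertex 5.7 4.4 3.3
  endloop
 endfacet
 facet normal 0.531 -0.063 -0.845
  outer loop
   vertex 0.7 2.5 0.3
   vertex 5.7 4.4 3.3
   vertex 6.0 2.9 3.6
  endloop
 endfacet
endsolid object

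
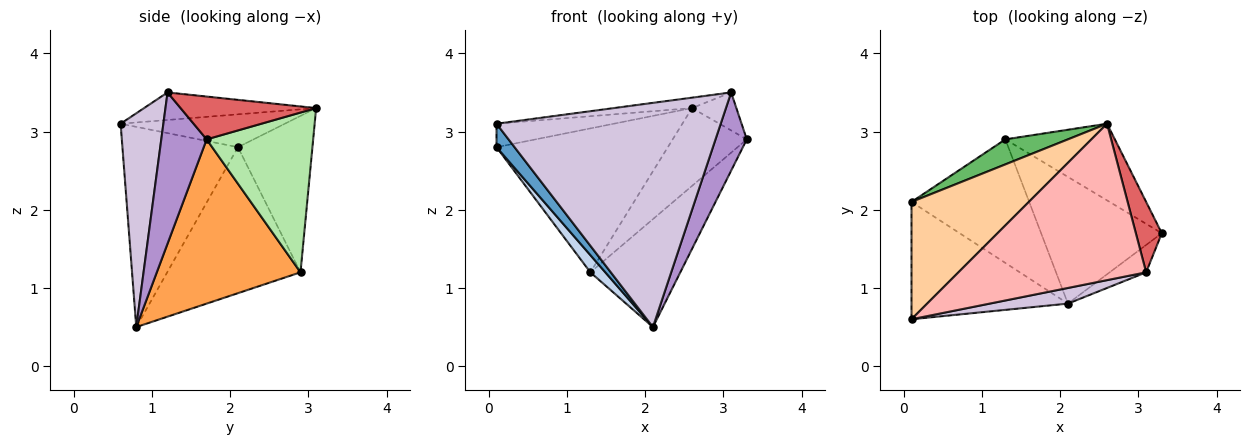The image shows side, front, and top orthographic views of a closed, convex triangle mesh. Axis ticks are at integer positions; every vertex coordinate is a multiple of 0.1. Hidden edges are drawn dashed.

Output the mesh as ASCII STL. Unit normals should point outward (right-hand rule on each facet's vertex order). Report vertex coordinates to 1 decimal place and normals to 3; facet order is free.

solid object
 facet normal -0.782 -0.122 -0.611
  outer loop
   vertex 2.1 0.8 0.5
   vertex 0.1 0.6 3.1
   vertex 0.1 2.1 2.8
  endloop
 endfacet
 facet normal -0.776 -0.087 -0.625
  outer loop
   vertex 1.3 2.9 1.2
   vertex 2.1 0.8 0.5
   vertex 0.1 2.1 2.8
  endloop
 endfacet
 facet normal 0.720 0.450 -0.529
  outer loop
   vertex 1.3 2.9 1.2
   vertex 3.3 1.7 2.9
   vertex 2.1 0.8 0.5
  endloop
 endfacet
 facet normal -0.265 0.189 0.946
  outer loop
   vertex 2.6 3.1 3.3
   vertex 0.1 2.1 2.8
   vertex 0.1 0.6 3.1
  endloop
 endfacet
 facet normal -0.394 0.906 0.157
  outer loop
   vertex 2.6 3.1 3.3
   vertex 1.3 2.9 1.2
   vertex 0.1 2.1 2.8
  endloop
 endfacet
 facet normal 0.715 0.498 -0.490
  outer loop
   vertex 2.6 3.1 3.3
   vertex 3.3 1.7 2.9
   vertex 1.3 2.9 1.2
  endloop
 endfacet
 facet normal 0.824 0.269 0.499
  outer loop
   vertex 3.1 1.2 3.5
   vertex 3.3 1.7 2.9
   vertex 2.6 3.1 3.3
  endloop
 endfacet
 facet normal -0.145 0.066 0.987
  outer loop
   vertex 3.1 1.2 3.5
   vertex 2.6 3.1 3.3
   vertex 0.1 0.6 3.1
  endloop
 endfacet
 facet normal 0.807 -0.557 -0.195
  outer loop
   vertex 3.1 1.2 3.5
   vertex 2.1 0.8 0.5
   vertex 3.3 1.7 2.9
  endloop
 endfacet
 facet normal 0.187 -0.980 0.068
  outer loop
   vertex 3.1 1.2 3.5
   vertex 0.1 0.6 3.1
   vertex 2.1 0.8 0.5
  endloop
 endfacet
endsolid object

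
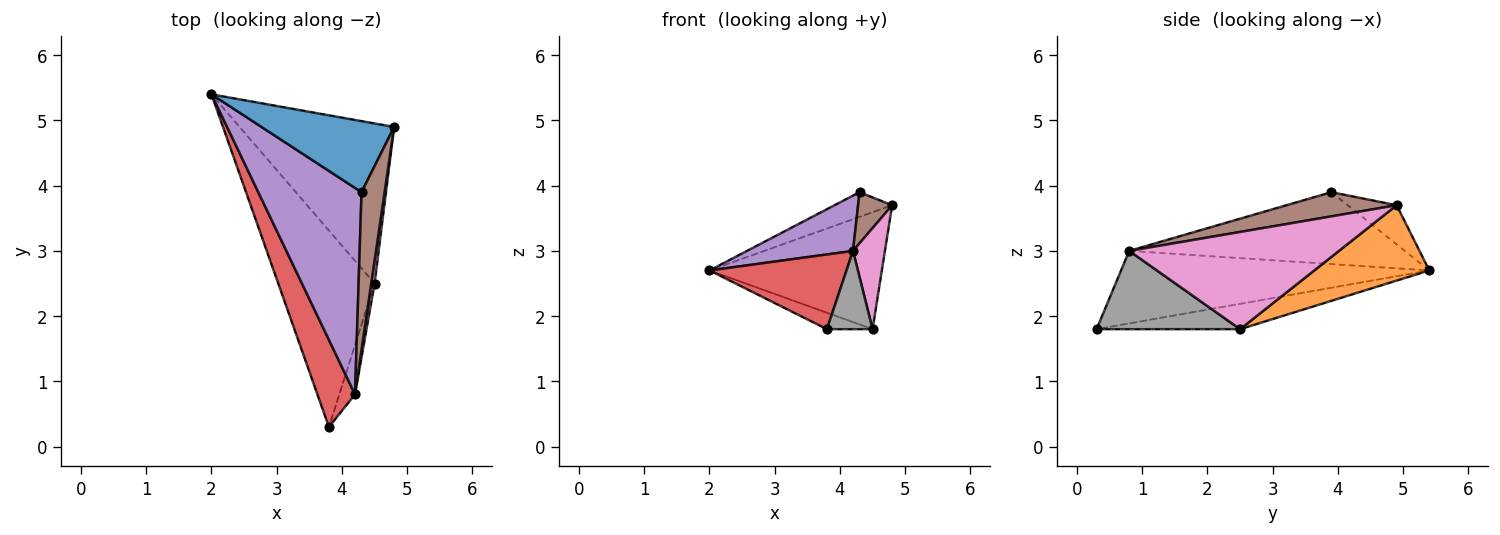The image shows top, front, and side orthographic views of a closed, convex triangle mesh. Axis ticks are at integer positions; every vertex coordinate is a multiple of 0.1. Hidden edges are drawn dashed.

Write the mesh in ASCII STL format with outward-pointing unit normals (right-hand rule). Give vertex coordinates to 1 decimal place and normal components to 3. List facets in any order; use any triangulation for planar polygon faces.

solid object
 facet normal -0.268 0.316 0.910
  outer loop
   vertex 4.3 3.9 3.9
   vertex 4.8 4.9 3.7
   vertex 2.0 5.4 2.7
  endloop
 endfacet
 facet normal 0.366 0.549 -0.751
  outer loop
   vertex 4.5 2.5 1.8
   vertex 2.0 5.4 2.7
   vertex 4.8 4.9 3.7
  endloop
 endfacet
 facet normal -0.253 0.081 -0.964
  outer loop
   vertex 4.5 2.5 1.8
   vertex 3.8 0.3 1.8
   vertex 2.0 5.4 2.7
  endloop
 endfacet
 facet normal -0.826 -0.367 0.428
  outer loop
   vertex 4.2 0.8 3.0
   vertex 2.0 5.4 2.7
   vertex 3.8 0.3 1.8
  endloop
 endfacet
 facet normal -0.558 -0.215 0.801
  outer loop
   vertex 4.2 0.8 3.0
   vertex 4.3 3.9 3.9
   vertex 2.0 5.4 2.7
  endloop
 endfacet
 facet normal 0.706 -0.218 0.674
  outer loop
   vertex 4.2 0.8 3.0
   vertex 4.8 4.9 3.7
   vertex 4.3 3.9 3.9
  endloop
 endfacet
 facet normal 0.988 -0.150 0.034
  outer loop
   vertex 4.2 0.8 3.0
   vertex 4.5 2.5 1.8
   vertex 4.8 4.9 3.7
  endloop
 endfacet
 facet normal 0.936 -0.298 -0.188
  outer loop
   vertex 4.2 0.8 3.0
   vertex 3.8 0.3 1.8
   vertex 4.5 2.5 1.8
  endloop
 endfacet
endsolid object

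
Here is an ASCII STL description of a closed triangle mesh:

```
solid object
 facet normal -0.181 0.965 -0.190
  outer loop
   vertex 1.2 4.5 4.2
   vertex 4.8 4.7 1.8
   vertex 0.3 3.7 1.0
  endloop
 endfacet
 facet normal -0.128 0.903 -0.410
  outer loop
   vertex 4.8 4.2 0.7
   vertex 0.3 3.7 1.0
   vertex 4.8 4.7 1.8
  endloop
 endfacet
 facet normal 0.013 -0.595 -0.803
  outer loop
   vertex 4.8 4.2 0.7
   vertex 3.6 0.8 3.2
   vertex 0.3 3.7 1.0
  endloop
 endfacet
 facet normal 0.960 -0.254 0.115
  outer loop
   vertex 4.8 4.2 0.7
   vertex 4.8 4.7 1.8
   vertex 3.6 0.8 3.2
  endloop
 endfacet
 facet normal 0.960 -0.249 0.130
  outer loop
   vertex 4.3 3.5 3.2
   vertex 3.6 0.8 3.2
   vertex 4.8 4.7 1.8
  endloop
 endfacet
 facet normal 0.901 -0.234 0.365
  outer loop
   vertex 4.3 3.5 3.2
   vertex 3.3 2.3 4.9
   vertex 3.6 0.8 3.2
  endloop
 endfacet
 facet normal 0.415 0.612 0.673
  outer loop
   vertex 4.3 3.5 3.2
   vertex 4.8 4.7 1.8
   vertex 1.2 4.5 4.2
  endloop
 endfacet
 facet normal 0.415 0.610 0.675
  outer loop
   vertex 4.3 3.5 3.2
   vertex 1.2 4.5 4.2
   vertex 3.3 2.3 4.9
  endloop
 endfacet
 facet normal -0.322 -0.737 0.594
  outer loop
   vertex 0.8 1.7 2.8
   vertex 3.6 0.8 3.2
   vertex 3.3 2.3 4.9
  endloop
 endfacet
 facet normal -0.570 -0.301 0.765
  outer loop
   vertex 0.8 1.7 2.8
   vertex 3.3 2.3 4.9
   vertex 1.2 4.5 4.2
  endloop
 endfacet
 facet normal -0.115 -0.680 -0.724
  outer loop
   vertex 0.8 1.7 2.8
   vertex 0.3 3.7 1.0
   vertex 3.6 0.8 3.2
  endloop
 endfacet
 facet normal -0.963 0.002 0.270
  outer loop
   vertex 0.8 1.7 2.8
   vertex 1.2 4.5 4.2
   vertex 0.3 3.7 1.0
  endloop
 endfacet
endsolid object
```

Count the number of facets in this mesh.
12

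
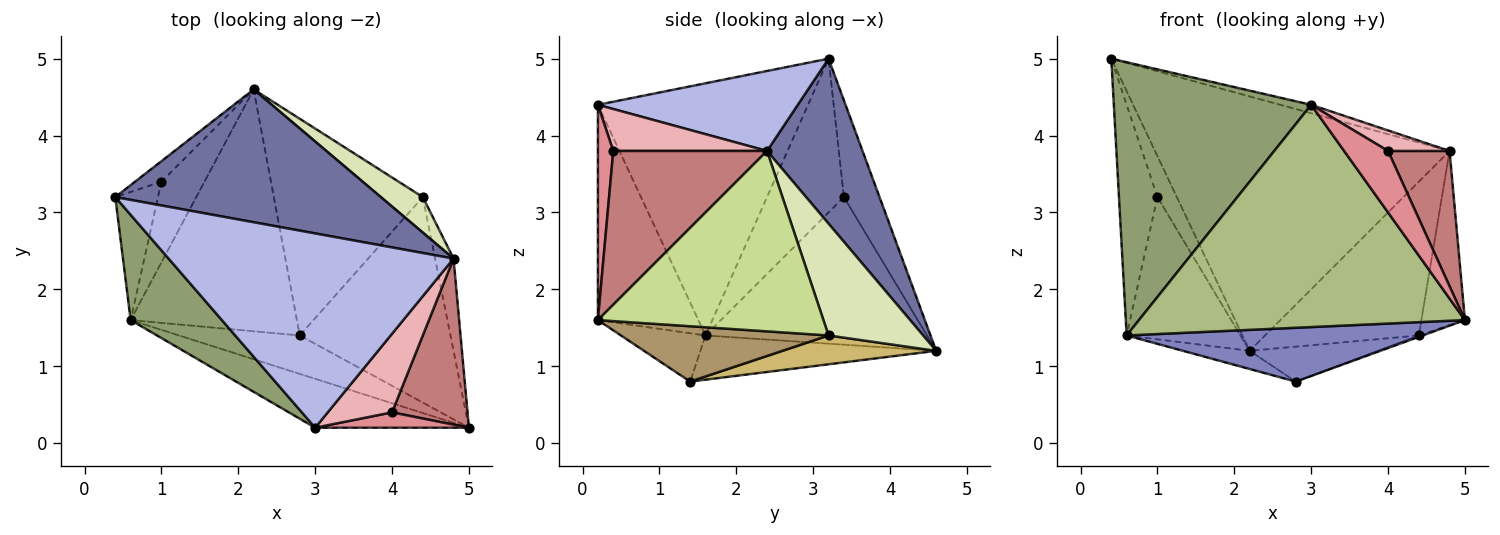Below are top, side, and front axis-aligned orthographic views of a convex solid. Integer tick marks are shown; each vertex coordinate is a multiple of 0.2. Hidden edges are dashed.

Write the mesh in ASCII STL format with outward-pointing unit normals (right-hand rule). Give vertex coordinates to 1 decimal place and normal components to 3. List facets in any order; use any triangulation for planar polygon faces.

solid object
 facet normal 0.276 0.852 0.445
  outer loop
   vertex 4.8 2.4 3.8
   vertex 2.2 4.6 1.2
   vertex 0.4 3.2 5.0
  endloop
 endfacet
 facet normal -0.226 -0.793 -0.566
  outer loop
   vertex 0.6 1.6 1.4
   vertex 2.8 1.4 0.8
   vertex 5.0 0.2 1.6
  endloop
 endfacet
 facet normal -0.256 0.072 -0.964
  outer loop
   vertex 0.6 1.6 1.4
   vertex 2.2 4.6 1.2
   vertex 2.8 1.4 0.8
  endloop
 endfacet
 facet normal 0.270 0.042 0.962
  outer loop
   vertex 3.0 0.2 4.4
   vertex 4.8 2.4 3.8
   vertex 0.4 3.2 5.0
  endloop
 endfacet
 facet normal -0.705 -0.662 0.255
  outer loop
   vertex 3.0 0.2 4.4
   vertex 0.4 3.2 5.0
   vertex 0.6 1.6 1.4
  endloop
 endfacet
 facet normal -0.288 -0.935 -0.206
  outer loop
   vertex 3.0 0.2 4.4
   vertex 0.6 1.6 1.4
   vertex 5.0 0.2 1.6
  endloop
 endfacet
 facet normal 0.977 0.189 -0.100
  outer loop
   vertex 4.4 3.2 1.4
   vertex 4.8 2.4 3.8
   vertex 5.0 0.2 1.6
  endloop
 endfacet
 facet normal 0.514 0.836 0.193
  outer loop
   vertex 4.4 3.2 1.4
   vertex 2.2 4.6 1.2
   vertex 4.8 2.4 3.8
  endloop
 endfacet
 facet normal 0.345 0.006 -0.939
  outer loop
   vertex 4.4 3.2 1.4
   vertex 5.0 0.2 1.6
   vertex 2.8 1.4 0.8
  endloop
 endfacet
 facet normal 0.188 0.156 -0.970
  outer loop
   vertex 4.4 3.2 1.4
   vertex 2.8 1.4 0.8
   vertex 2.2 4.6 1.2
  endloop
 endfacet
 facet normal -0.854 0.466 -0.233
  outer loop
   vertex 1.0 3.4 3.2
   vertex 0.4 3.2 5.0
   vertex 2.2 4.6 1.2
  endloop
 endfacet
 facet normal -0.868 0.434 -0.241
  outer loop
   vertex 1.0 3.4 3.2
   vertex 0.6 1.6 1.4
   vertex 0.4 3.2 5.0
  endloop
 endfacet
 facet normal -0.861 0.442 -0.251
  outer loop
   vertex 1.0 3.4 3.2
   vertex 2.2 4.6 1.2
   vertex 0.6 1.6 1.4
  endloop
 endfacet
 facet normal 0.845 -0.338 0.415
  outer loop
   vertex 4.0 0.4 3.8
   vertex 5.0 0.2 1.6
   vertex 4.8 2.4 3.8
  endloop
 endfacet
 facet normal 0.322 -0.919 0.230
  outer loop
   vertex 4.0 0.4 3.8
   vertex 3.0 0.2 4.4
   vertex 5.0 0.2 1.6
  endloop
 endfacet
 facet normal 0.534 -0.213 0.818
  outer loop
   vertex 4.0 0.4 3.8
   vertex 4.8 2.4 3.8
   vertex 3.0 0.2 4.4
  endloop
 endfacet
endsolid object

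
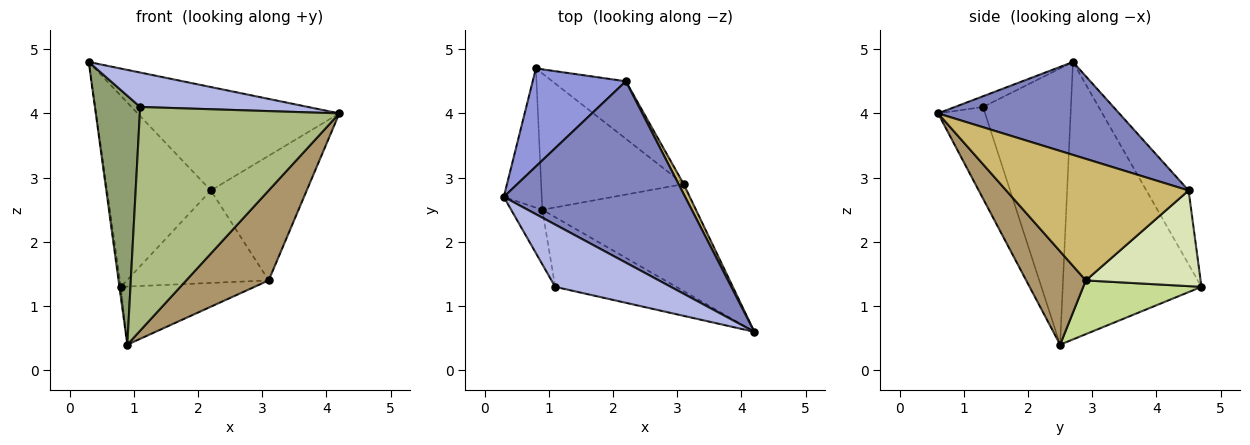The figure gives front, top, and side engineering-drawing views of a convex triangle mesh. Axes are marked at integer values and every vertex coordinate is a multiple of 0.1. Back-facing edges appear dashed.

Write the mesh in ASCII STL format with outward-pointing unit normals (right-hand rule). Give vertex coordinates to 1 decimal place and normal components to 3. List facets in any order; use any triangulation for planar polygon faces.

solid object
 facet normal -0.991 0.010 -0.136
  outer loop
   vertex 0.9 2.5 0.4
   vertex 0.3 2.7 4.8
   vertex 0.8 4.7 1.3
  endloop
 endfacet
 facet normal 0.407 0.453 0.794
  outer loop
   vertex 2.2 4.5 2.8
   vertex 0.3 2.7 4.8
   vertex 4.2 0.6 4.0
  endloop
 endfacet
 facet normal -0.341 0.836 0.429
  outer loop
   vertex 2.2 4.5 2.8
   vertex 0.8 4.7 1.3
   vertex 0.3 2.7 4.8
  endloop
 endfacet
 facet normal -0.081 -0.482 0.872
  outer loop
   vertex 1.1 1.3 4.1
   vertex 4.2 0.6 4.0
   vertex 0.3 2.7 4.8
  endloop
 endfacet
 facet normal -0.885 -0.456 -0.100
  outer loop
   vertex 1.1 1.3 4.1
   vertex 0.3 2.7 4.8
   vertex 0.9 2.5 0.4
  endloop
 endfacet
 facet normal -0.220 -0.931 -0.290
  outer loop
   vertex 1.1 1.3 4.1
   vertex 0.9 2.5 0.4
   vertex 4.2 0.6 4.0
  endloop
 endfacet
 facet normal 0.328 0.370 -0.869
  outer loop
   vertex 3.1 2.9 1.4
   vertex 0.9 2.5 0.4
   vertex 0.8 4.7 1.3
  endloop
 endfacet
 facet normal 0.566 0.700 -0.435
  outer loop
   vertex 3.1 2.9 1.4
   vertex 0.8 4.7 1.3
   vertex 2.2 4.5 2.8
  endloop
 endfacet
 facet normal 0.422 -0.583 -0.694
  outer loop
   vertex 3.1 2.9 1.4
   vertex 4.2 0.6 4.0
   vertex 0.9 2.5 0.4
  endloop
 endfacet
 facet normal 0.885 0.465 0.037
  outer loop
   vertex 3.1 2.9 1.4
   vertex 2.2 4.5 2.8
   vertex 4.2 0.6 4.0
  endloop
 endfacet
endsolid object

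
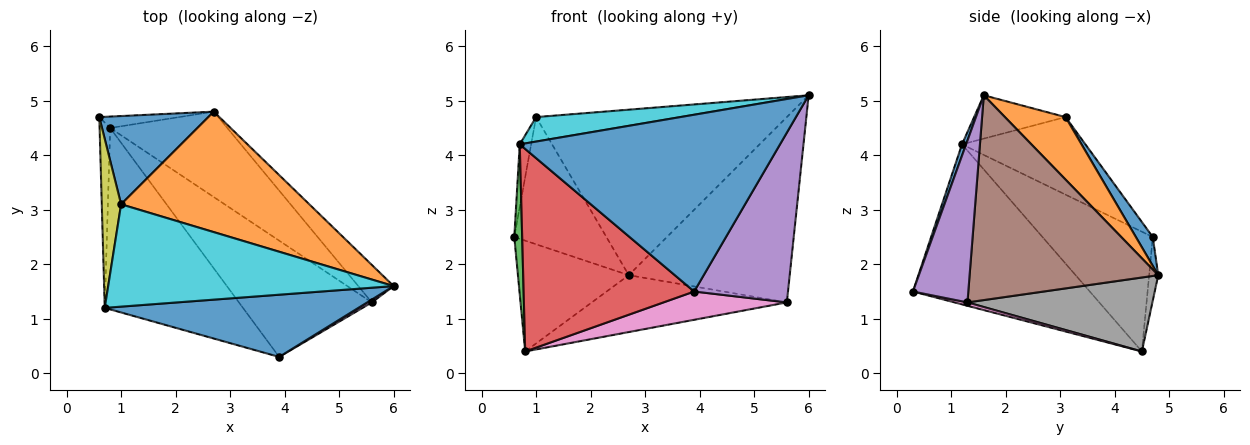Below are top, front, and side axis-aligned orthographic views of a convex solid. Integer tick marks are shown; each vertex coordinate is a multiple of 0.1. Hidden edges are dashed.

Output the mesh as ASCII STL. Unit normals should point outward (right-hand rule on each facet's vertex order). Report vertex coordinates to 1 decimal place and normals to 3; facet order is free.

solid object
 facet normal 0.015 -0.943 0.332
  outer loop
   vertex 0.7 1.2 4.2
   vertex 3.9 0.3 1.5
   vertex 6.0 1.6 5.1
  endloop
 endfacet
 facet normal -0.081 0.991 -0.102
  outer loop
   vertex 0.8 4.5 0.4
   vertex 0.6 4.7 2.5
   vertex 2.7 4.8 1.8
  endloop
 endfacet
 facet normal -0.994 -0.071 -0.088
  outer loop
   vertex 0.8 4.5 0.4
   vertex 0.7 1.2 4.2
   vertex 0.6 4.7 2.5
  endloop
 endfacet
 facet normal -0.611 -0.589 -0.528
  outer loop
   vertex 0.8 4.5 0.4
   vertex 3.9 0.3 1.5
   vertex 0.7 1.2 4.2
  endloop
 endfacet
 facet normal 0.508 -0.861 0.014
  outer loop
   vertex 5.6 1.3 1.3
   vertex 6.0 1.6 5.1
   vertex 3.9 0.3 1.5
  endloop
 endfacet
 facet normal 0.754 0.644 -0.130
  outer loop
   vertex 5.6 1.3 1.3
   vertex 2.7 4.8 1.8
   vertex 6.0 1.6 5.1
  endloop
 endfacet
 facet normal 0.025 -0.236 -0.971
  outer loop
   vertex 5.6 1.3 1.3
   vertex 3.9 0.3 1.5
   vertex 0.8 4.5 0.4
  endloop
 endfacet
 facet normal 0.465 0.491 -0.737
  outer loop
   vertex 5.6 1.3 1.3
   vertex 0.8 4.5 0.4
   vertex 2.7 4.8 1.8
  endloop
 endfacet
 facet normal -0.966 0.089 0.241
  outer loop
   vertex 1.0 3.1 4.7
   vertex 0.6 4.7 2.5
   vertex 0.7 1.2 4.2
  endloop
 endfacet
 facet normal -0.146 -0.230 0.962
  outer loop
   vertex 1.0 3.1 4.7
   vertex 0.7 1.2 4.2
   vertex 6.0 1.6 5.1
  endloop
 endfacet
 facet normal 0.149 0.812 0.564
  outer loop
   vertex 1.0 3.1 4.7
   vertex 2.7 4.8 1.8
   vertex 0.6 4.7 2.5
  endloop
 endfacet
 facet normal 0.192 0.793 0.578
  outer loop
   vertex 1.0 3.1 4.7
   vertex 6.0 1.6 5.1
   vertex 2.7 4.8 1.8
  endloop
 endfacet
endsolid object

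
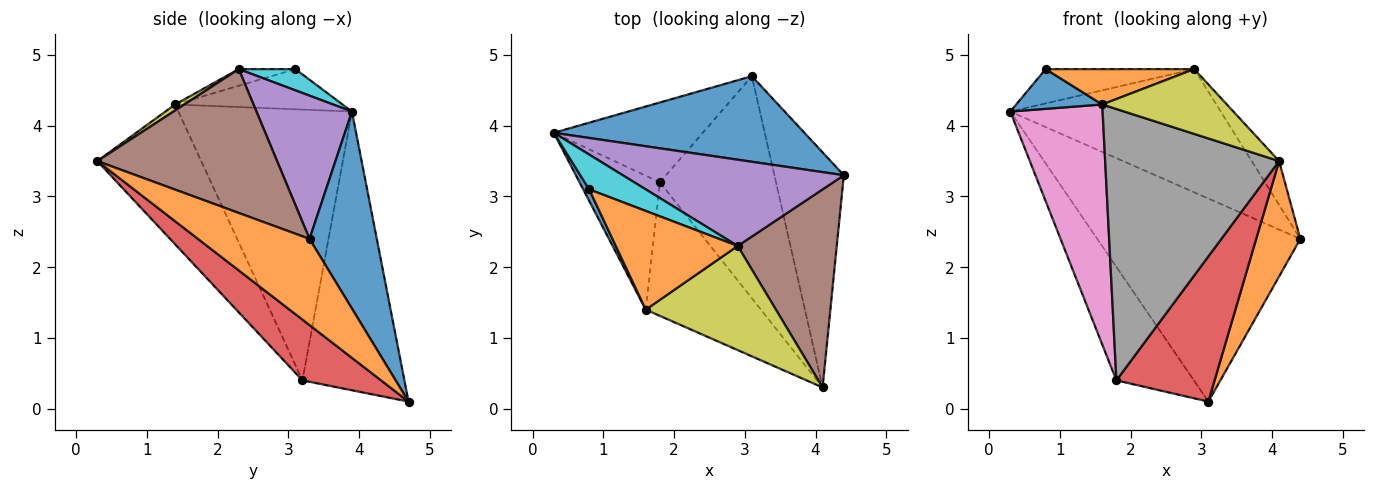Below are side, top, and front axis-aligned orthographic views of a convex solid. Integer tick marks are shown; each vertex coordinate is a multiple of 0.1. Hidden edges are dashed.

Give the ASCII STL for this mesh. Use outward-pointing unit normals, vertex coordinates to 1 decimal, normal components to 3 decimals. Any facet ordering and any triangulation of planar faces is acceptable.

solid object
 facet normal 0.292 0.881 0.371
  outer loop
   vertex 3.1 4.7 0.1
   vertex 0.3 3.9 4.2
   vertex 4.4 3.3 2.4
  endloop
 endfacet
 facet normal 0.744 -0.294 -0.600
  outer loop
   vertex 3.1 4.7 0.1
   vertex 4.4 3.3 2.4
   vertex 4.1 0.3 3.5
  endloop
 endfacet
 facet normal -0.733 0.557 -0.392
  outer loop
   vertex 1.8 3.2 0.4
   vertex 0.3 3.9 4.2
   vertex 3.1 4.7 0.1
  endloop
 endfacet
 facet normal 0.401 -0.501 -0.767
  outer loop
   vertex 1.8 3.2 0.4
   vertex 3.1 4.7 0.1
   vertex 4.1 0.3 3.5
  endloop
 endfacet
 facet normal 0.348 0.768 0.538
  outer loop
   vertex 2.9 2.3 4.8
   vertex 4.4 3.3 2.4
   vertex 0.3 3.9 4.2
  endloop
 endfacet
 facet normal 0.817 0.125 0.563
  outer loop
   vertex 2.9 2.3 4.8
   vertex 4.1 0.3 3.5
   vertex 4.4 3.3 2.4
  endloop
 endfacet
 facet normal -0.854 -0.454 -0.253
  outer loop
   vertex 1.6 1.4 4.3
   vertex 0.3 3.9 4.2
   vertex 1.8 3.2 0.4
  endloop
 endfacet
 facet normal -0.472 -0.791 -0.389
  outer loop
   vertex 1.6 1.4 4.3
   vertex 1.8 3.2 0.4
   vertex 4.1 0.3 3.5
  endloop
 endfacet
 facet normal 0.039 -0.528 0.848
  outer loop
   vertex 1.6 1.4 4.3
   vertex 4.1 0.3 3.5
   vertex 2.9 2.3 4.8
  endloop
 endfacet
 facet normal 0.258 0.678 0.688
  outer loop
   vertex 0.8 3.1 4.8
   vertex 2.9 2.3 4.8
   vertex 0.3 3.9 4.2
  endloop
 endfacet
 facet normal -0.882 -0.453 0.130
  outer loop
   vertex 0.8 3.1 4.8
   vertex 0.3 3.9 4.2
   vertex 1.6 1.4 4.3
  endloop
 endfacet
 facet normal -0.127 -0.335 0.934
  outer loop
   vertex 0.8 3.1 4.8
   vertex 1.6 1.4 4.3
   vertex 2.9 2.3 4.8
  endloop
 endfacet
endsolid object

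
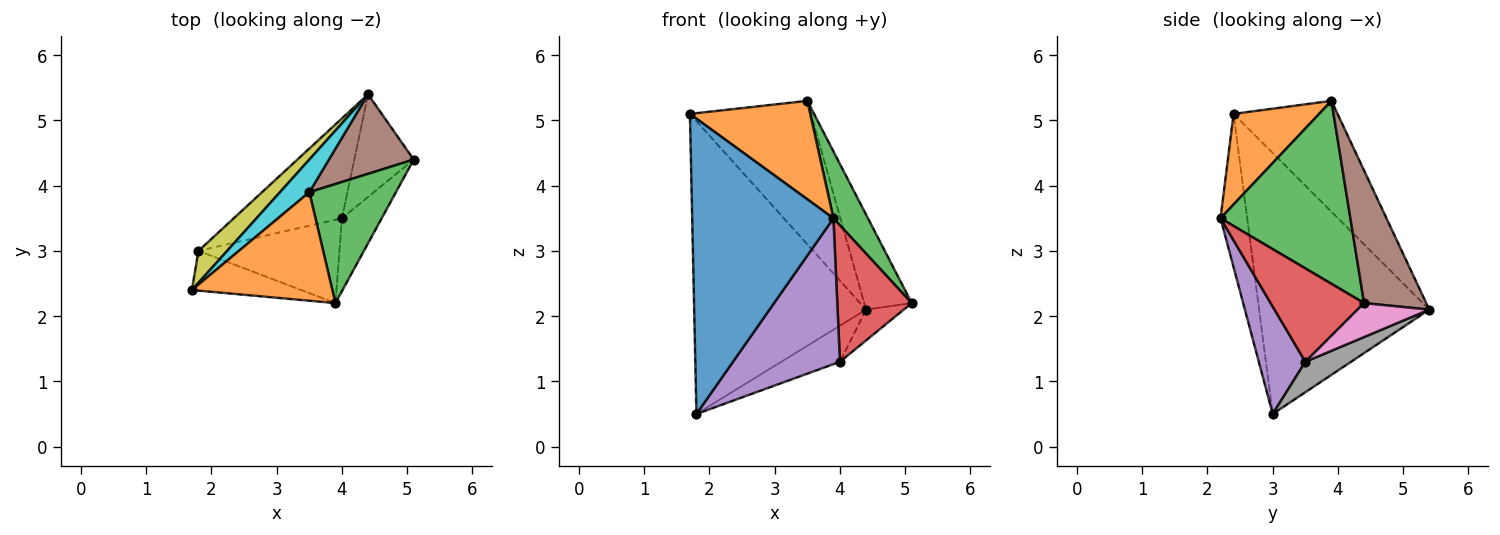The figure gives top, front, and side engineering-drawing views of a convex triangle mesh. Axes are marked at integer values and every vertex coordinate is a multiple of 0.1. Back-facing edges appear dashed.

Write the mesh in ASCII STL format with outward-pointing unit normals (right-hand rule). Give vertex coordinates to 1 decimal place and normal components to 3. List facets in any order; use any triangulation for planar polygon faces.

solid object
 facet normal -0.184 -0.974 -0.131
  outer loop
   vertex 1.8 3.0 0.5
   vertex 3.9 2.2 3.5
   vertex 1.7 2.4 5.1
  endloop
 endfacet
 facet normal 0.431 -0.606 0.668
  outer loop
   vertex 3.5 3.9 5.3
   vertex 1.7 2.4 5.1
   vertex 3.9 2.2 3.5
  endloop
 endfacet
 facet normal 0.879 -0.234 0.416
  outer loop
   vertex 3.5 3.9 5.3
   vertex 3.9 2.2 3.5
   vertex 5.1 4.4 2.2
  endloop
 endfacet
 facet normal 0.742 -0.591 -0.316
  outer loop
   vertex 4.0 3.5 1.3
   vertex 5.1 4.4 2.2
   vertex 3.9 2.2 3.5
  endloop
 endfacet
 facet normal 0.353 -0.812 -0.464
  outer loop
   vertex 4.0 3.5 1.3
   vertex 3.9 2.2 3.5
   vertex 1.8 3.0 0.5
  endloop
 endfacet
 facet normal 0.708 0.541 0.453
  outer loop
   vertex 4.4 5.4 2.1
   vertex 3.5 3.9 5.3
   vertex 5.1 4.4 2.2
  endloop
 endfacet
 facet normal 0.481 0.252 -0.840
  outer loop
   vertex 4.4 5.4 2.1
   vertex 5.1 4.4 2.2
   vertex 4.0 3.5 1.3
  endloop
 endfacet
 facet normal 0.256 0.329 -0.909
  outer loop
   vertex 4.4 5.4 2.1
   vertex 4.0 3.5 1.3
   vertex 1.8 3.0 0.5
  endloop
 endfacet
 facet normal -0.701 0.708 0.077
  outer loop
   vertex 4.4 5.4 2.1
   vertex 1.8 3.0 0.5
   vertex 1.7 2.4 5.1
  endloop
 endfacet
 facet normal -0.642 0.748 0.170
  outer loop
   vertex 4.4 5.4 2.1
   vertex 1.7 2.4 5.1
   vertex 3.5 3.9 5.3
  endloop
 endfacet
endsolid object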